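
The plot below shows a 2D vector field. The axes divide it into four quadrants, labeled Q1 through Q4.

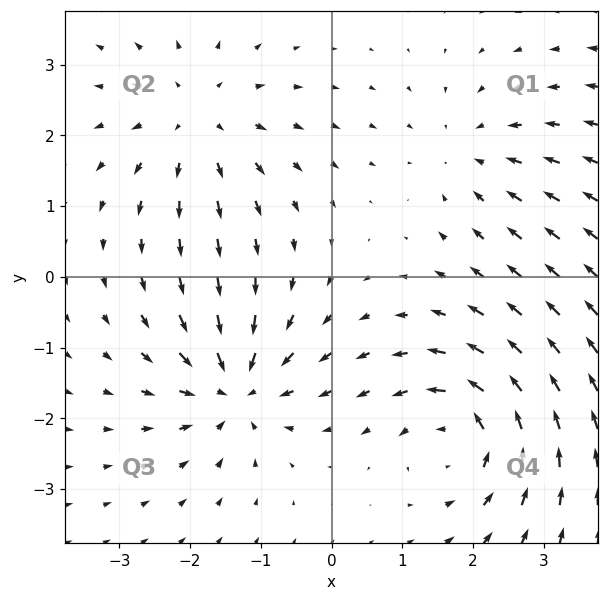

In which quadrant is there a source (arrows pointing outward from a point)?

Q2

The source sits at approximately (-1.9, 2.2), which lies in quadrant Q2. The divergence there is about +4, positive as expected for a source.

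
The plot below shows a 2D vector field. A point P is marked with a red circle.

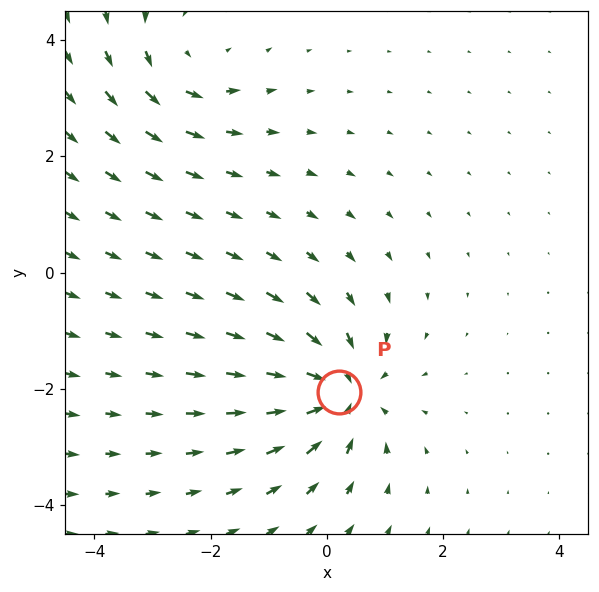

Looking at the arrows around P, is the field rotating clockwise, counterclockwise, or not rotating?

Near P at (0.2, -2.1) the arrows show no circulation. The curl there is ≈0.

not rotating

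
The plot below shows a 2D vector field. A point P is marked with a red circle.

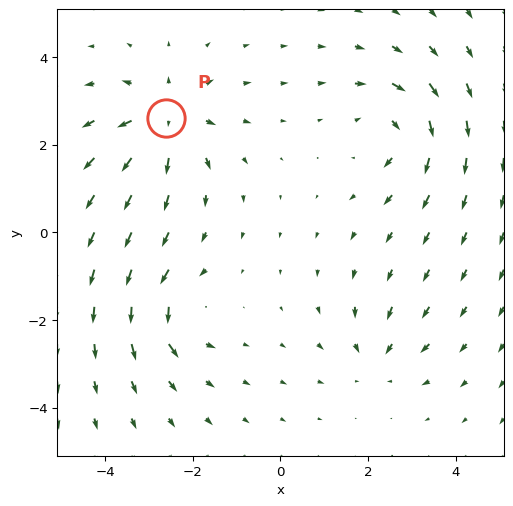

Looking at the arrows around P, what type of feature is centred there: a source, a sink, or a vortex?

At P (-2.6, 2.6) the arrows spread outward. Divergence about +5, curl ≈0 — positive divergence with near-zero curl is a source.

source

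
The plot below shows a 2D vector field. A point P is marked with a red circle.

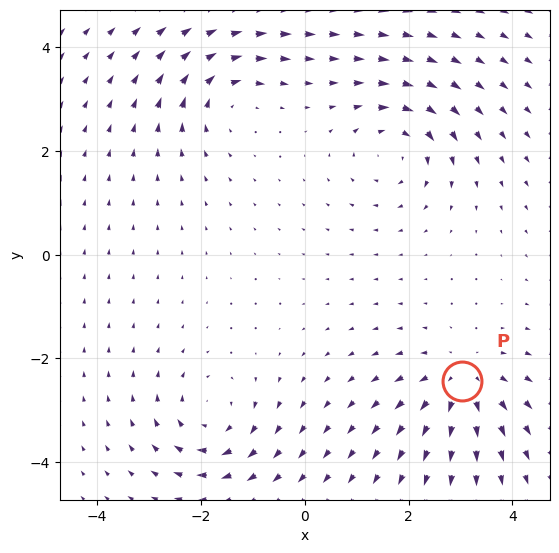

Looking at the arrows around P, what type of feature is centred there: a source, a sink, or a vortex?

At P (3.0, -2.4) the arrows spread outward. Divergence about +5, curl ≈0 — positive divergence with near-zero curl is a source.

source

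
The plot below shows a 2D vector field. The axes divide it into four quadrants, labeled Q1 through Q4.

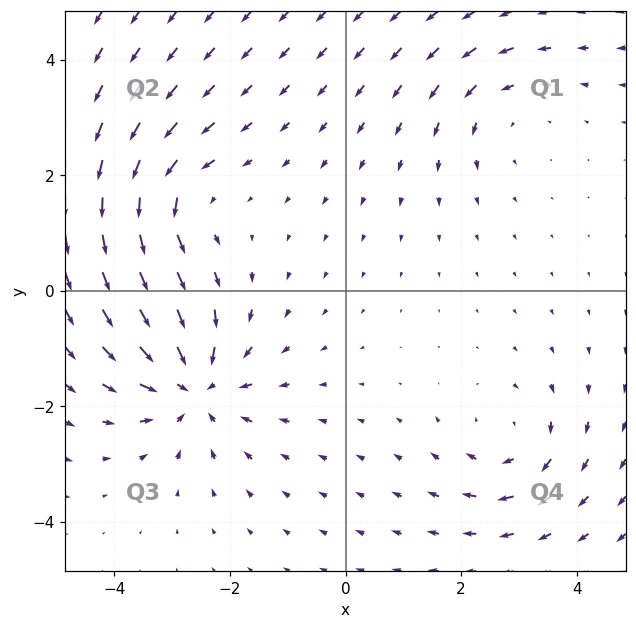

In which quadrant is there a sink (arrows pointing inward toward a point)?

Q3

The sink sits at approximately (-2.6, -1.7), which lies in quadrant Q3. The divergence there is about -5, negative as expected for a sink.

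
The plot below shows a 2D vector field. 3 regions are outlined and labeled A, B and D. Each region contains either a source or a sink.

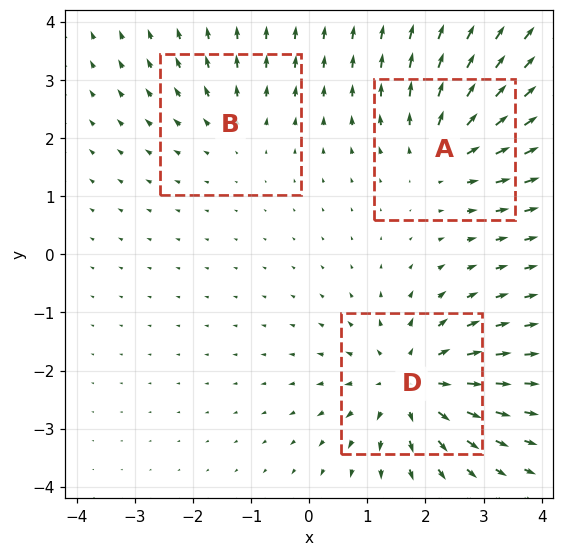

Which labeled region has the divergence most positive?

D

Divergence at each region's feature centre — A: about +3, B: about +2, D: about +4. Region D is most positive.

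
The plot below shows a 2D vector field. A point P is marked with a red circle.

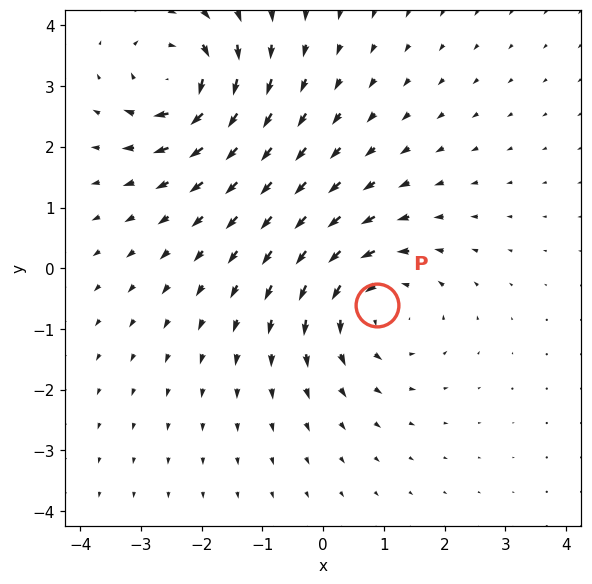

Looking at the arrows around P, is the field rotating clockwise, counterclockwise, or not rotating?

Near P at (0.9, -0.6) the arrows circulate counterclockwise. The curl (z-component) there is about +3; positive curl means counterclockwise rotation.

counterclockwise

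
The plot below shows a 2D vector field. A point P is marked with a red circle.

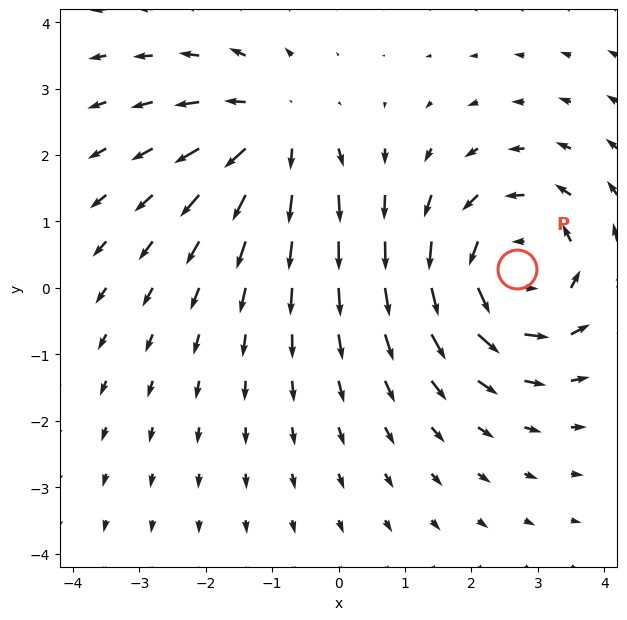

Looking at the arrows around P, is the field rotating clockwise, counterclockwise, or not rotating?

Near P at (2.7, 0.3) the arrows circulate counterclockwise. The curl (z-component) there is about +4; positive curl means counterclockwise rotation.

counterclockwise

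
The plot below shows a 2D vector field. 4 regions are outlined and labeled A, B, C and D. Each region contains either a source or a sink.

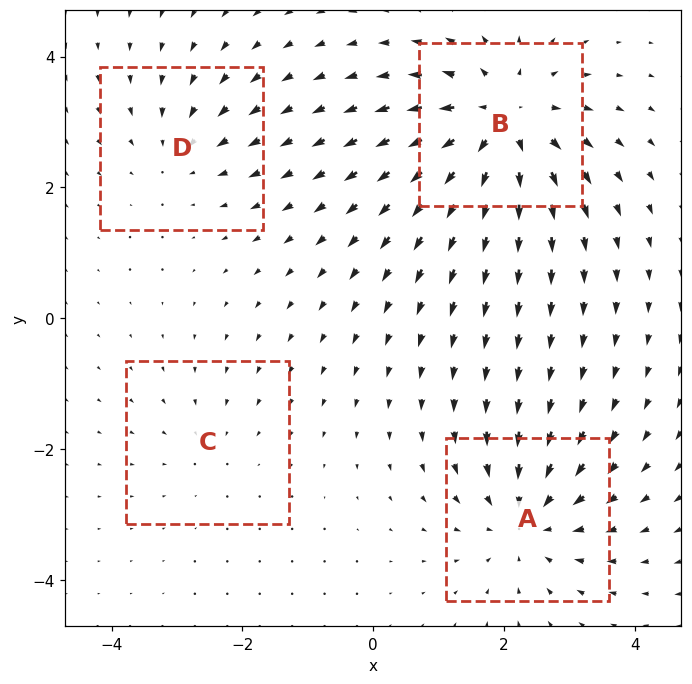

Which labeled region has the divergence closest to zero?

Divergence at each region's feature centre — A: about -5, B: about +7, C: about -2, D: about -3. Region C is closest to zero.

C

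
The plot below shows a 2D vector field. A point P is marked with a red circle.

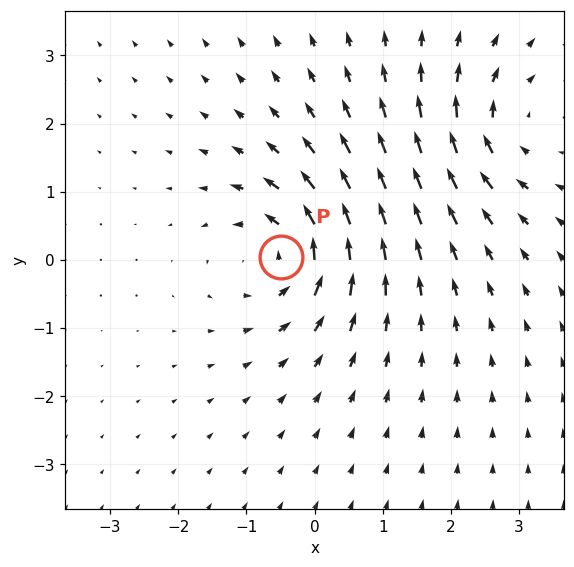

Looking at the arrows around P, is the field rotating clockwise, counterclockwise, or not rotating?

Near P at (-0.5, 0.0) the arrows circulate counterclockwise. The curl (z-component) there is about +6; positive curl means counterclockwise rotation.

counterclockwise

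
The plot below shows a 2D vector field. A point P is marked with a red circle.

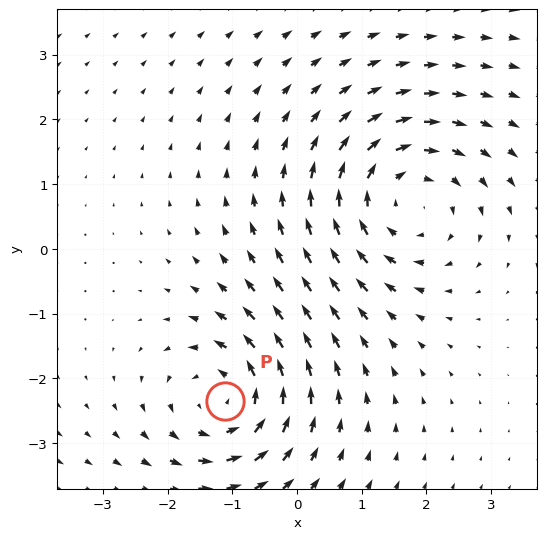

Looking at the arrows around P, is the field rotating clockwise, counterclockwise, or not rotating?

Near P at (-1.1, -2.3) the arrows circulate counterclockwise. The curl (z-component) there is about +4; positive curl means counterclockwise rotation.

counterclockwise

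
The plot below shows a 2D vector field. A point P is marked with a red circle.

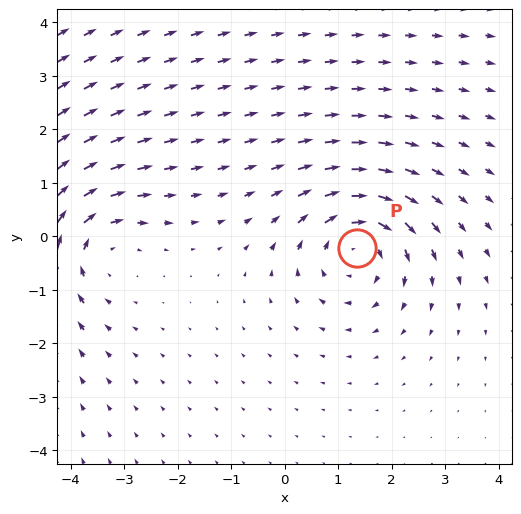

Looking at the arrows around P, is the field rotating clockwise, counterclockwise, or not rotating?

Near P at (1.4, -0.2) the arrows circulate clockwise. The curl (z-component) there is about -4; negative curl means clockwise rotation.

clockwise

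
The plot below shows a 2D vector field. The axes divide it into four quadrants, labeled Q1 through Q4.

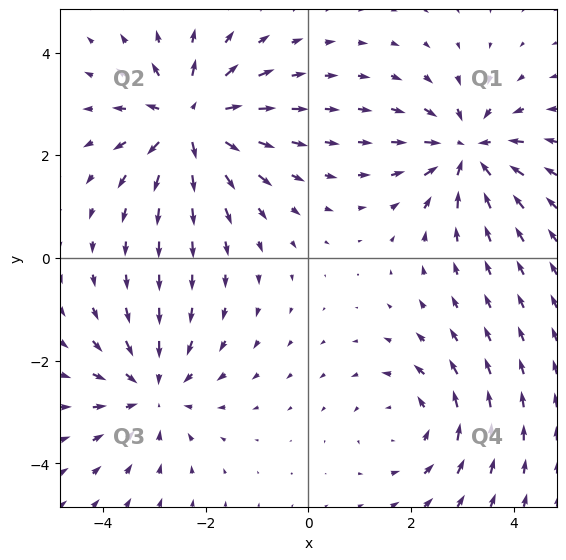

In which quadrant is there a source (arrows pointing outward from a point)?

Q2

The source sits at approximately (-2.3, 2.7), which lies in quadrant Q2. The divergence there is about +5, positive as expected for a source.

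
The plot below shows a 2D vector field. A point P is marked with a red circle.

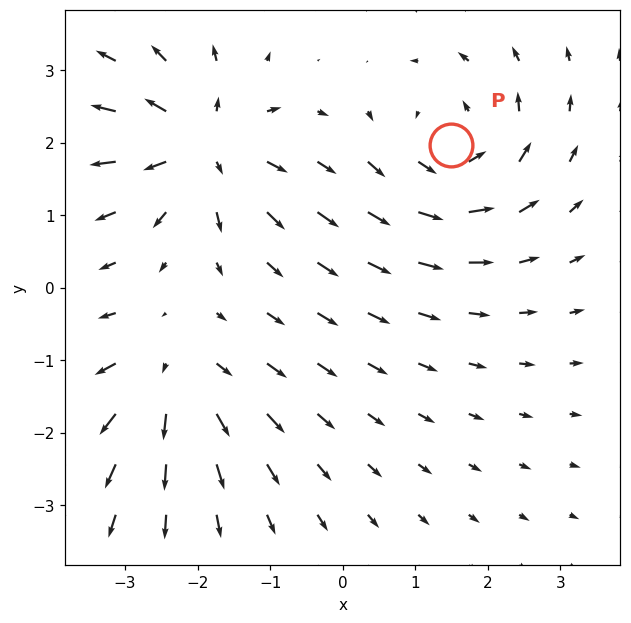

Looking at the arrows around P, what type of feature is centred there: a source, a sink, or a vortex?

vortex

At P (1.5, 2.0) the arrows circulate counterclockwise. Divergence ≈0, curl about +5 — near-zero divergence with nonzero curl is a vortex.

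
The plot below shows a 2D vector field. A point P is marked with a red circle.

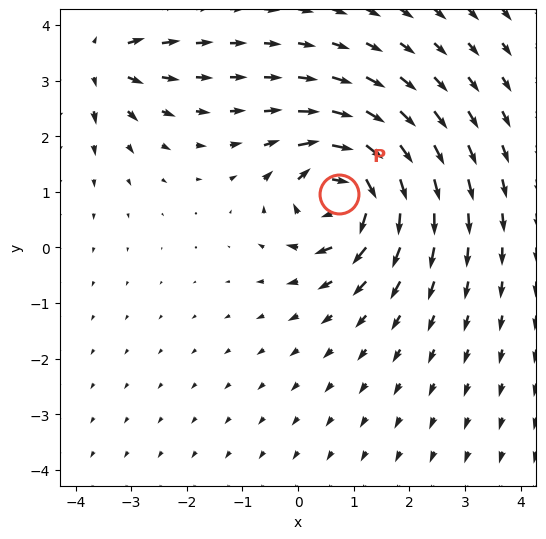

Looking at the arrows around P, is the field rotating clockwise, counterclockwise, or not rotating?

Near P at (0.7, 1.0) the arrows circulate clockwise. The curl (z-component) there is about -7; negative curl means clockwise rotation.

clockwise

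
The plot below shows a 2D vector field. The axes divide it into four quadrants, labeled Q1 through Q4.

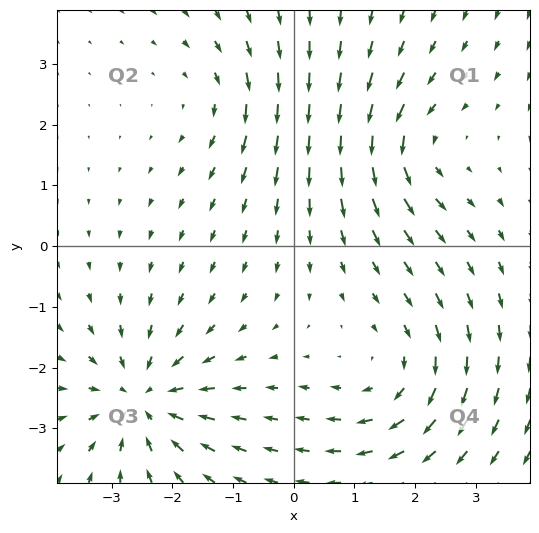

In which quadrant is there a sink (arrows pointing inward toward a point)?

Q3

The sink sits at approximately (-2.5, -2.5), which lies in quadrant Q3. The divergence there is about -5, negative as expected for a sink.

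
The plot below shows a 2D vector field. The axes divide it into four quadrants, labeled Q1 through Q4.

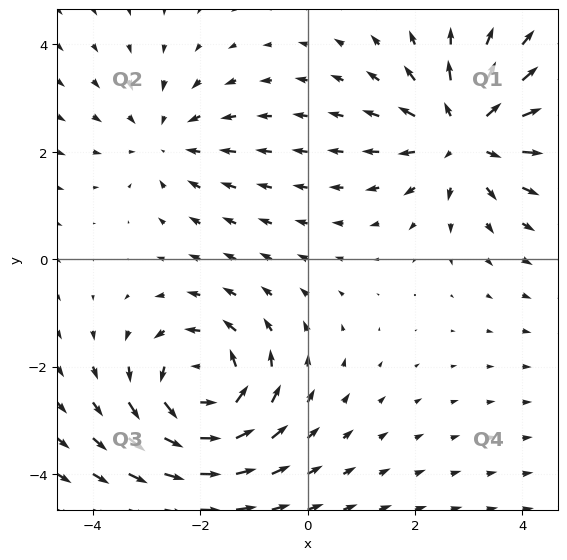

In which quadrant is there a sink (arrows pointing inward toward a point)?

Q2

The sink sits at approximately (-2.6, 2.2), which lies in quadrant Q2. The divergence there is about -2, negative as expected for a sink.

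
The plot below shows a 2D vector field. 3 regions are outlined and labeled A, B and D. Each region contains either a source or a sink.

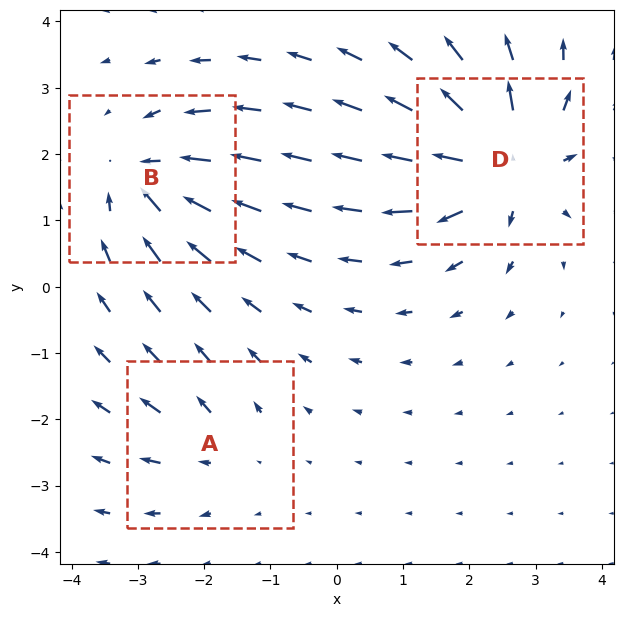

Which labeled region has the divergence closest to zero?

A

Divergence at each region's feature centre — A: about +2, B: about -4, D: about +6. Region A is closest to zero.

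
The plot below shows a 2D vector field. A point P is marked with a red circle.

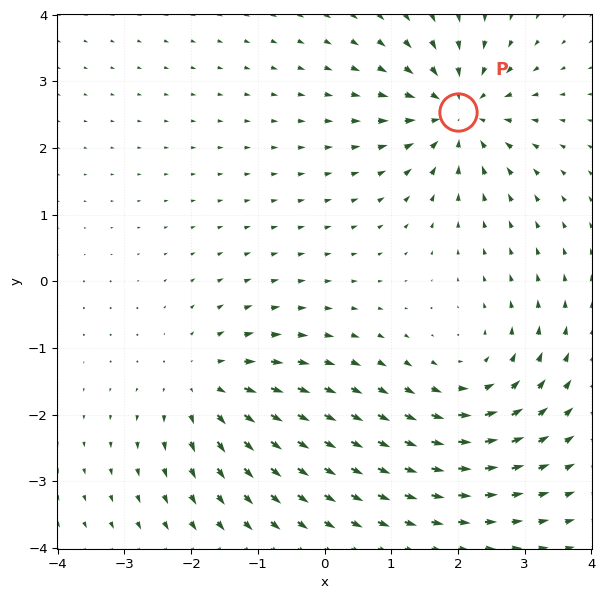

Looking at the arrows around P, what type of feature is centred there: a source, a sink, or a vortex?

sink

At P (2.0, 2.5) the arrows converge inward. Divergence about -5, curl ≈0 — negative divergence with near-zero curl is a sink.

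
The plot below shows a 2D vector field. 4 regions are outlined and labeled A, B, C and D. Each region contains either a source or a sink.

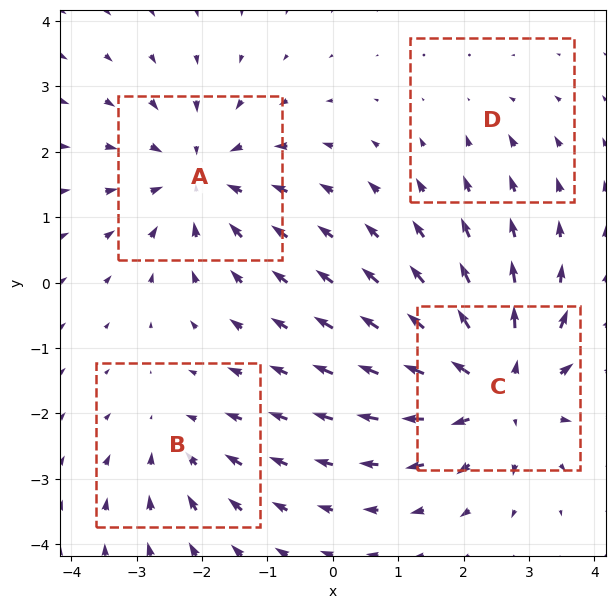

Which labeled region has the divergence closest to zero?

Divergence at each region's feature centre — A: about -5, B: about -3, C: about +7, D: about -2. Region D is closest to zero.

D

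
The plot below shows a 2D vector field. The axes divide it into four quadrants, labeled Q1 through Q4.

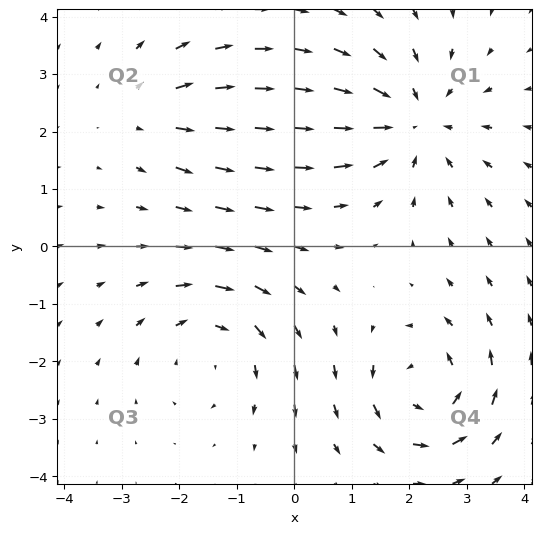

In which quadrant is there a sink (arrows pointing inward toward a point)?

The sink sits at approximately (2.1, 2.2), which lies in quadrant Q1. The divergence there is about -4, negative as expected for a sink.

Q1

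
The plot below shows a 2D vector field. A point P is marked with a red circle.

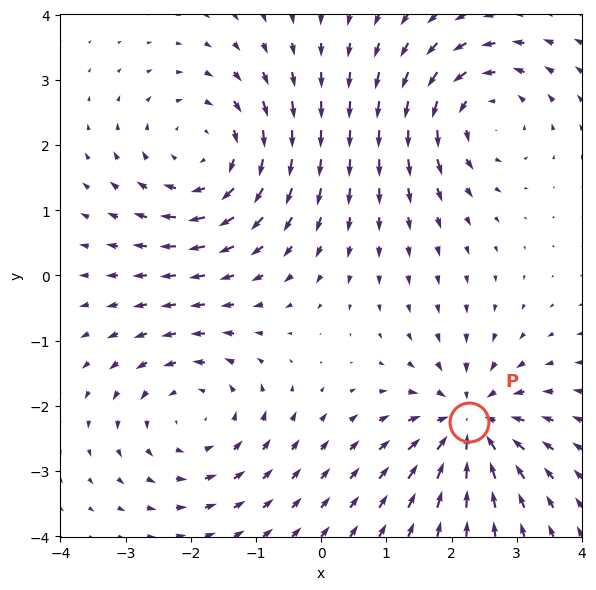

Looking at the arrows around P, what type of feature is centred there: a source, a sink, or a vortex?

sink

At P (2.3, -2.3) the arrows converge inward. Divergence about -5, curl ≈0 — negative divergence with near-zero curl is a sink.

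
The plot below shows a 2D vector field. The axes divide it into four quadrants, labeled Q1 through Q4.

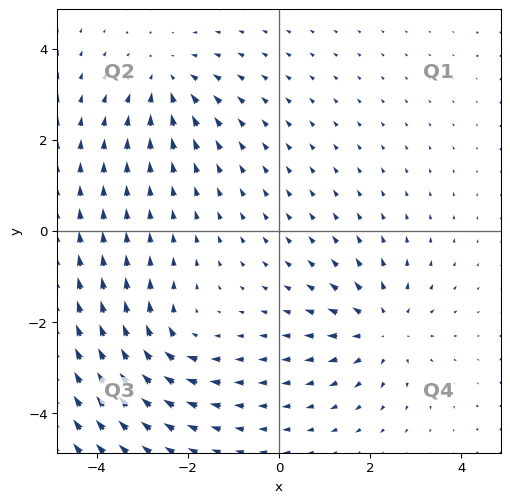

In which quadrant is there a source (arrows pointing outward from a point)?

Q4

The source sits at approximately (2.3, -2.1), which lies in quadrant Q4. The divergence there is about +4, positive as expected for a source.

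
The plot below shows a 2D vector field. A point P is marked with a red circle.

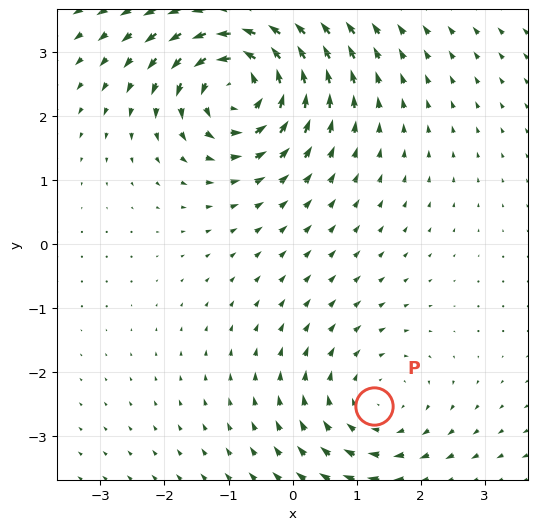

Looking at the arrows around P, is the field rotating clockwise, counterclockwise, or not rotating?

Near P at (1.3, -2.5) the arrows circulate clockwise. The curl (z-component) there is about -2; negative curl means clockwise rotation.

clockwise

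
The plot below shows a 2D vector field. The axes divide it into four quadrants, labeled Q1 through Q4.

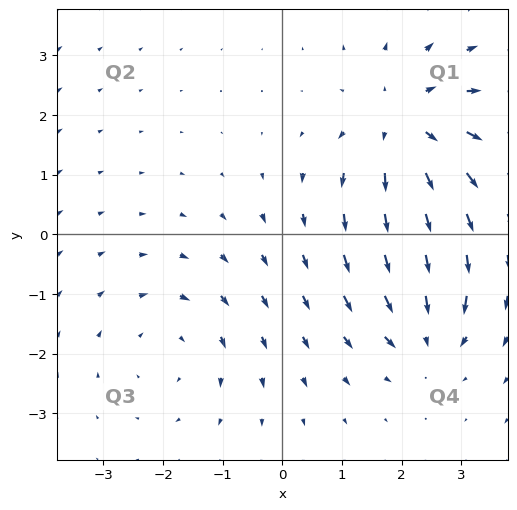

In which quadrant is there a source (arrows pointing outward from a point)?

The source sits at approximately (2.0, 1.8), which lies in quadrant Q1. The divergence there is about +4, positive as expected for a source.

Q1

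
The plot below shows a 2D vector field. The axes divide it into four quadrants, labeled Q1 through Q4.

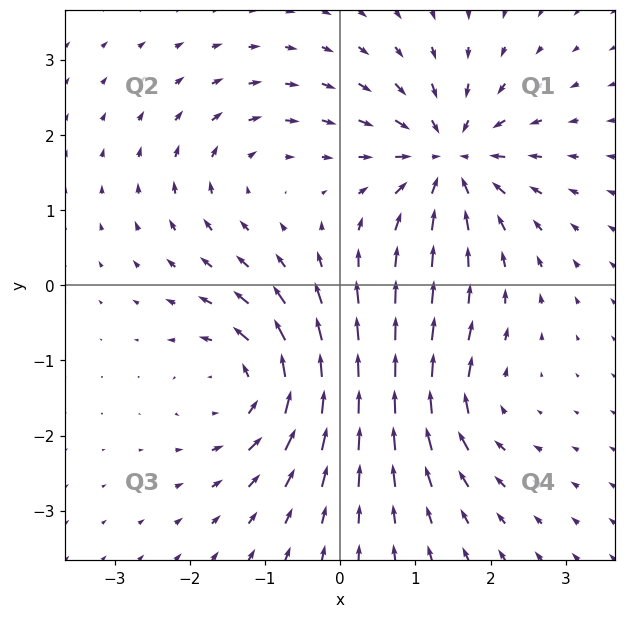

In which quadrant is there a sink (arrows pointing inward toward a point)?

Q1

The sink sits at approximately (1.4, 1.7), which lies in quadrant Q1. The divergence there is about -7, negative as expected for a sink.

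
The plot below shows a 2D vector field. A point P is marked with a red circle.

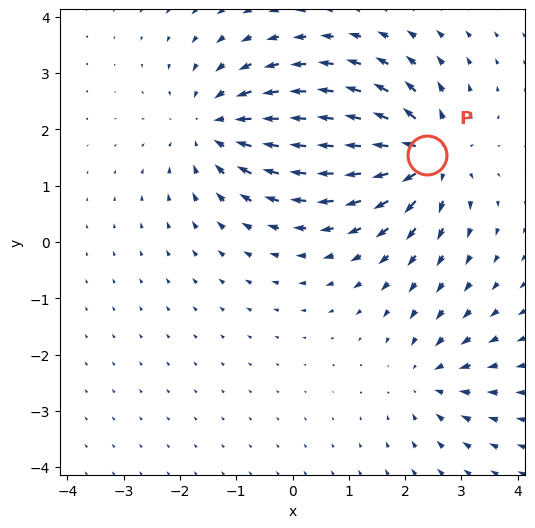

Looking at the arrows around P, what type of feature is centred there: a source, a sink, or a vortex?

At P (2.4, 1.5) the arrows spread outward. Divergence about +6, curl ≈0 — positive divergence with near-zero curl is a source.

source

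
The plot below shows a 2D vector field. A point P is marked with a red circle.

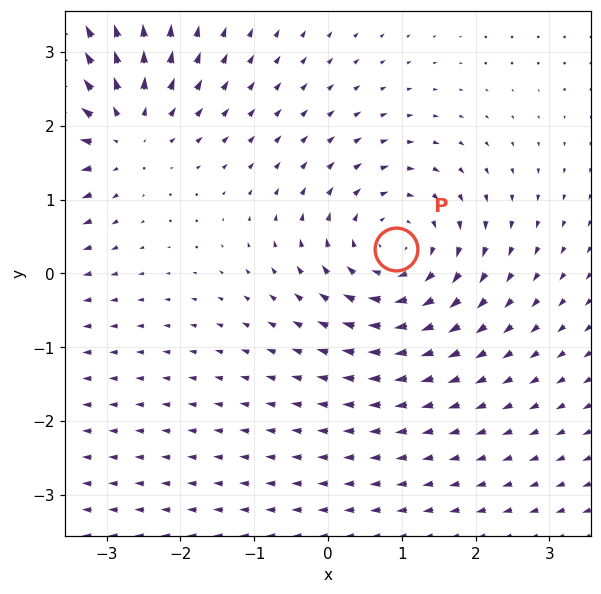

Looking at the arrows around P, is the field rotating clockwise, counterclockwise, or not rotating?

clockwise

Near P at (0.9, 0.3) the arrows circulate clockwise. The curl (z-component) there is about -4; negative curl means clockwise rotation.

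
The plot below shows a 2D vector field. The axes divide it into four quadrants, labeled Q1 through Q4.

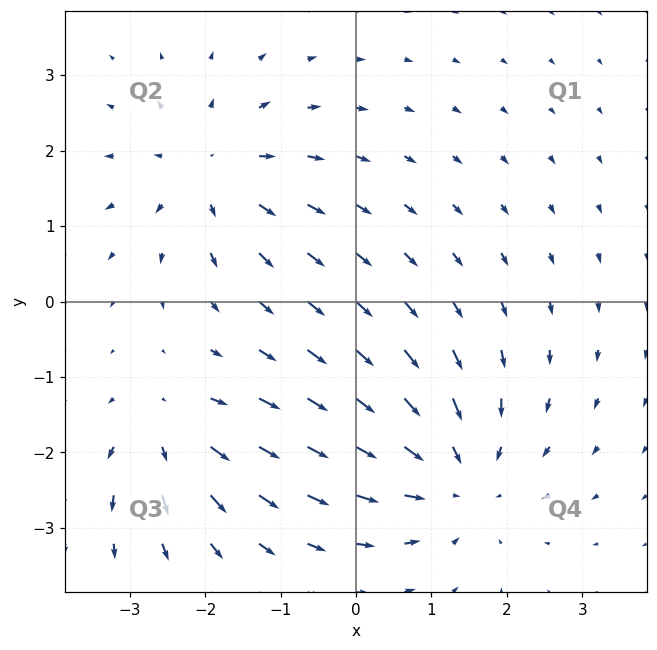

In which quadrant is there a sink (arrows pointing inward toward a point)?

The sink sits at approximately (1.3, -2.3), which lies in quadrant Q4. The divergence there is about -4, negative as expected for a sink.

Q4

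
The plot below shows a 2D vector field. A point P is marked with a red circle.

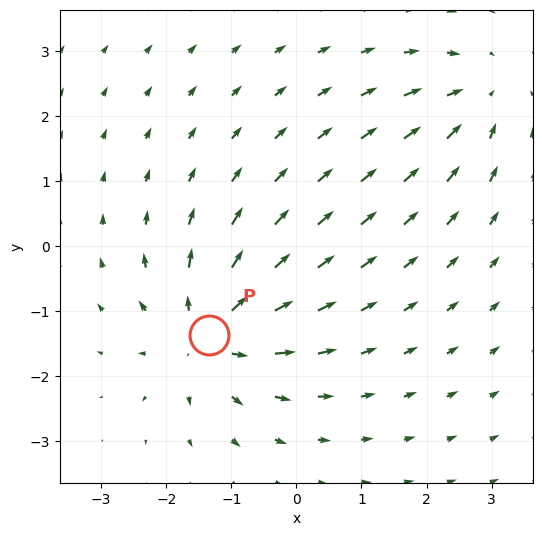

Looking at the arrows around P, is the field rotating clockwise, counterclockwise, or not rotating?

Near P at (-1.3, -1.4) the arrows show no circulation. The curl there is ≈0.

not rotating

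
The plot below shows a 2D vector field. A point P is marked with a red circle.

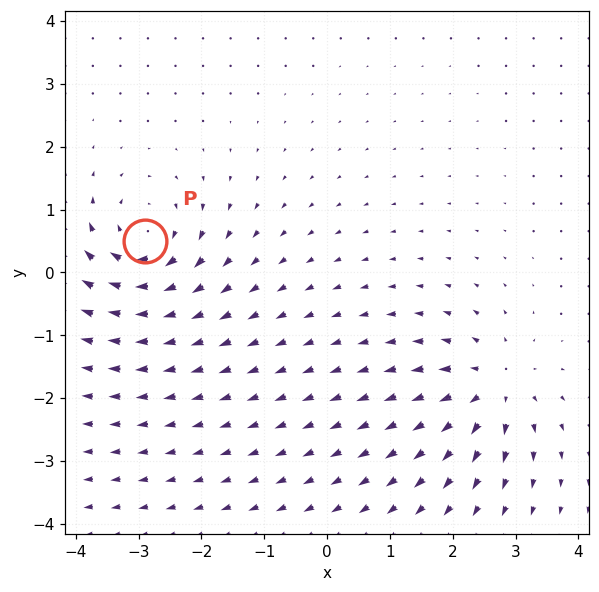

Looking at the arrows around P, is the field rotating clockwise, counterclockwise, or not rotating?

clockwise

Near P at (-2.9, 0.5) the arrows circulate clockwise. The curl (z-component) there is about -6; negative curl means clockwise rotation.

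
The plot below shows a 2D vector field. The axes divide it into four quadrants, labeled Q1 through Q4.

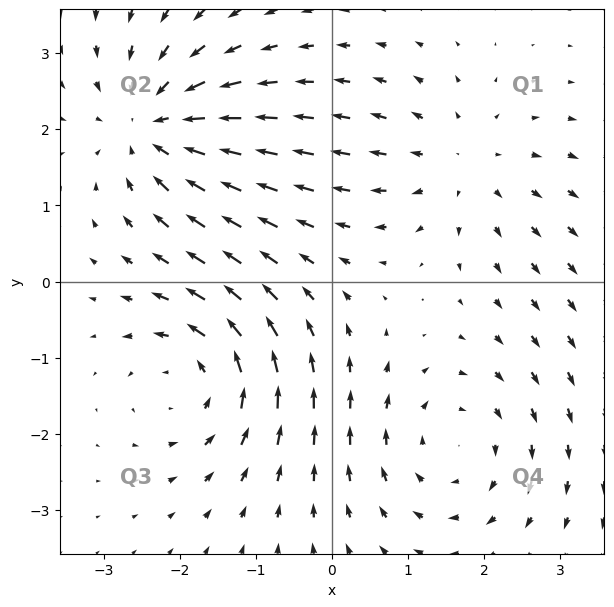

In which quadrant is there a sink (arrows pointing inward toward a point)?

The sink sits at approximately (-2.3, 2.0), which lies in quadrant Q2. The divergence there is about -4, negative as expected for a sink.

Q2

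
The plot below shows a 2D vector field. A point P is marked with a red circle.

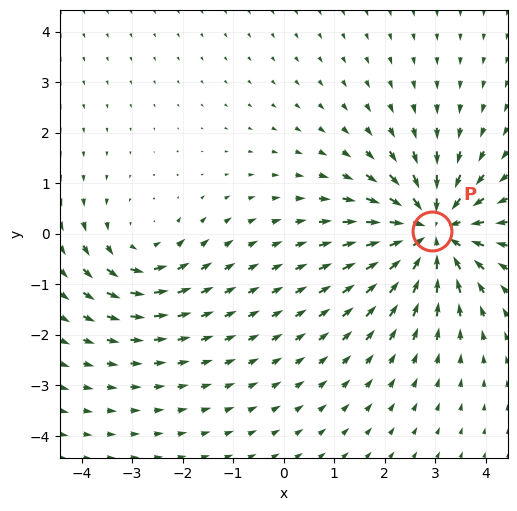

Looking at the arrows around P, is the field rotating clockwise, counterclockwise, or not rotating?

Near P at (2.9, 0.1) the arrows show no circulation. The curl there is ≈0.

not rotating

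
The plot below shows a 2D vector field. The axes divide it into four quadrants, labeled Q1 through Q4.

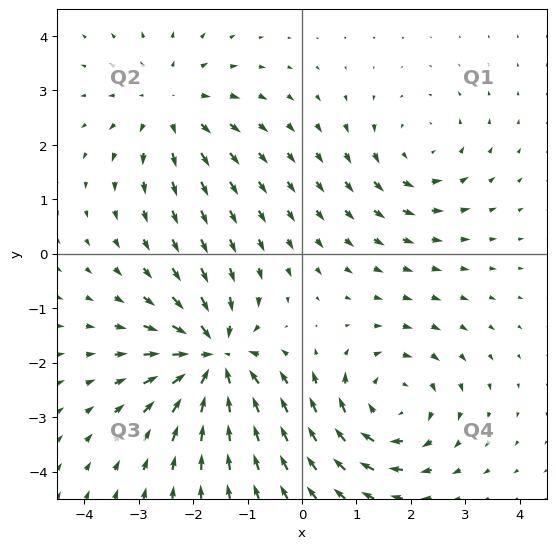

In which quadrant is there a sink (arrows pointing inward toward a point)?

The sink sits at approximately (-1.6, -1.9), which lies in quadrant Q3. The divergence there is about -7, negative as expected for a sink.

Q3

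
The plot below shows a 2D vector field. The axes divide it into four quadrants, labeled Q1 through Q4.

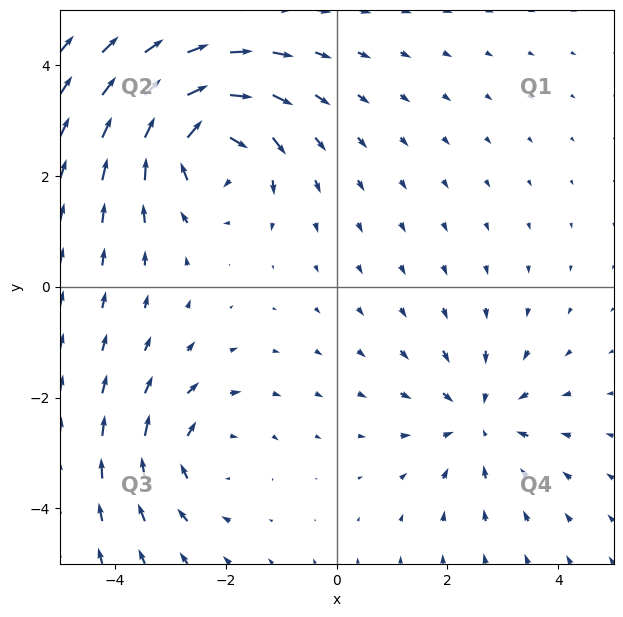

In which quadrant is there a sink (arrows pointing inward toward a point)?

The sink sits at approximately (2.6, -2.4), which lies in quadrant Q4. The divergence there is about -3, negative as expected for a sink.

Q4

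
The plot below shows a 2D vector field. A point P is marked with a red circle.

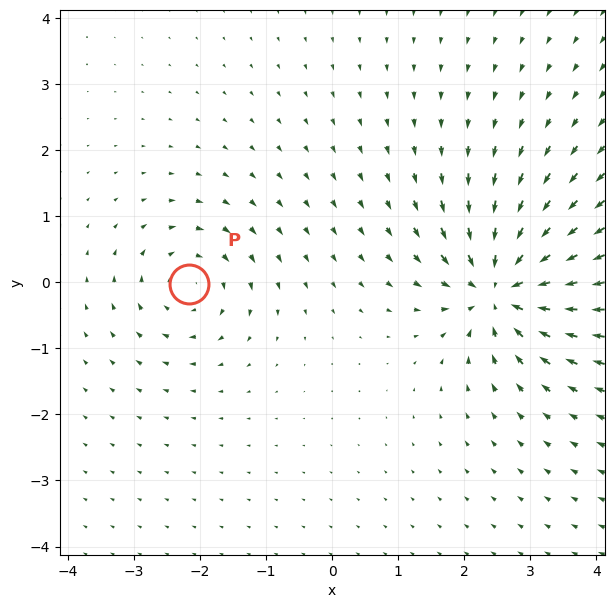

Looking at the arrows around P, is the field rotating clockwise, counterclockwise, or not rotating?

Near P at (-2.2, -0.0) the arrows circulate clockwise. The curl (z-component) there is about -4; negative curl means clockwise rotation.

clockwise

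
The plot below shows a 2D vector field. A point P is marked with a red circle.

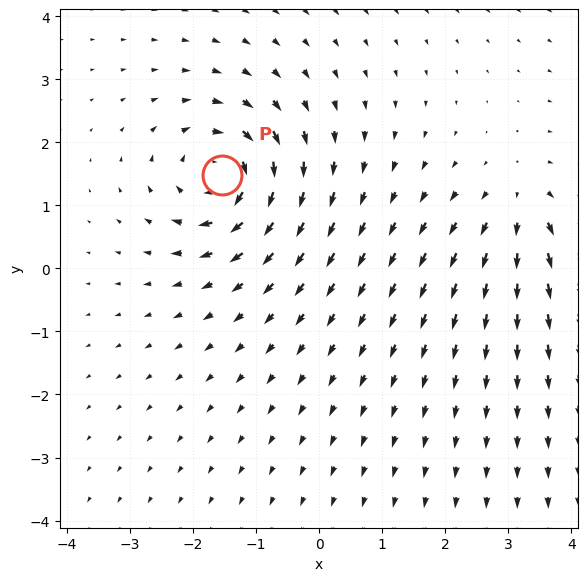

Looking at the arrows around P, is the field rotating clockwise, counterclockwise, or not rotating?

clockwise

Near P at (-1.5, 1.5) the arrows circulate clockwise. The curl (z-component) there is about -6; negative curl means clockwise rotation.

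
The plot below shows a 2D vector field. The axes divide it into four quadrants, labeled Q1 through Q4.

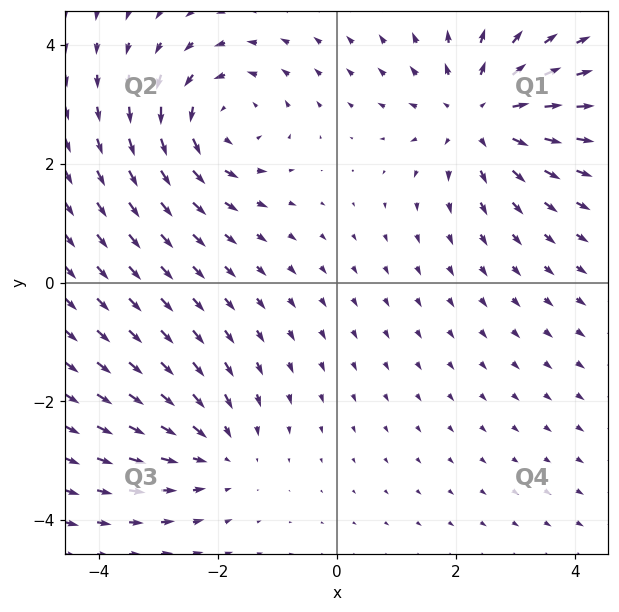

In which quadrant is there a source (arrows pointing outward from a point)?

The source sits at approximately (2.4, 2.8), which lies in quadrant Q1. The divergence there is about +3, positive as expected for a source.

Q1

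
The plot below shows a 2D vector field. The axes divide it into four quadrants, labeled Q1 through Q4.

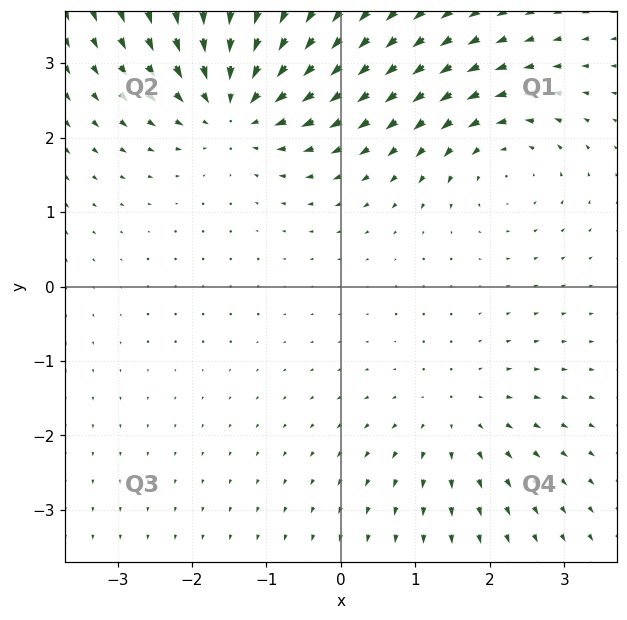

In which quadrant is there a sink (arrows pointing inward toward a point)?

The sink sits at approximately (-1.4, 2.5), which lies in quadrant Q2. The divergence there is about -5, negative as expected for a sink.

Q2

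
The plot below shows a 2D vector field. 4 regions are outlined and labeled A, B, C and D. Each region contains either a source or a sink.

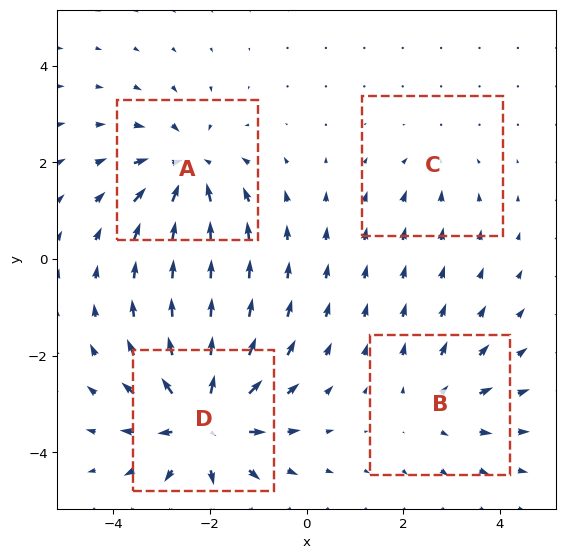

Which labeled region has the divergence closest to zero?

C

Divergence at each region's feature centre — A: about -6, B: about +3, C: about -2, D: about +7. Region C is closest to zero.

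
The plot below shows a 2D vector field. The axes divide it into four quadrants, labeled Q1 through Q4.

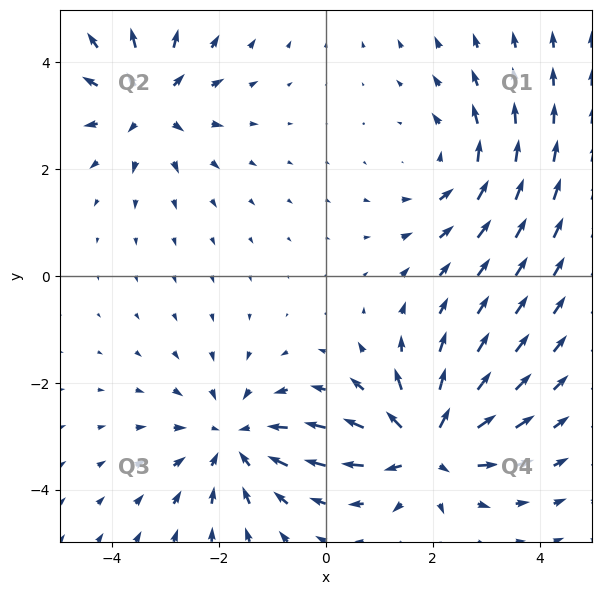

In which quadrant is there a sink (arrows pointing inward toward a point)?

Q3

The sink sits at approximately (-1.7, -3.1), which lies in quadrant Q3. The divergence there is about -4, negative as expected for a sink.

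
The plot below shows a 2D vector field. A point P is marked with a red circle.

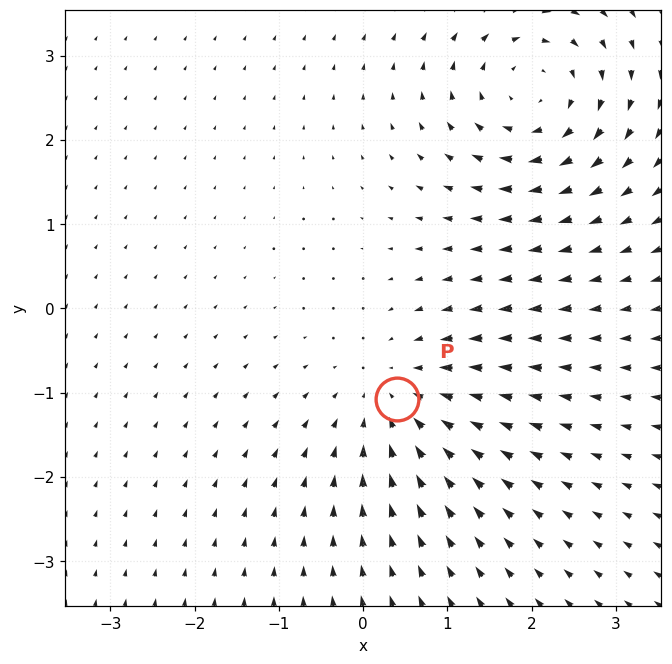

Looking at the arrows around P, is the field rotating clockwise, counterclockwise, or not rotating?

Near P at (0.4, -1.1) the arrows show no circulation. The curl there is ≈0.

not rotating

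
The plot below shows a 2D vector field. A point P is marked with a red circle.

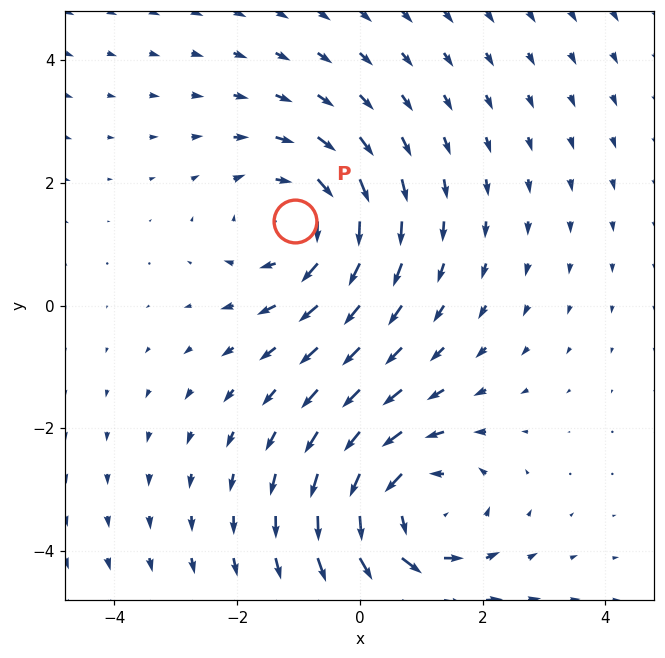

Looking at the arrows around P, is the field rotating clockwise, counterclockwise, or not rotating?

clockwise

Near P at (-1.1, 1.4) the arrows circulate clockwise. The curl (z-component) there is about -3; negative curl means clockwise rotation.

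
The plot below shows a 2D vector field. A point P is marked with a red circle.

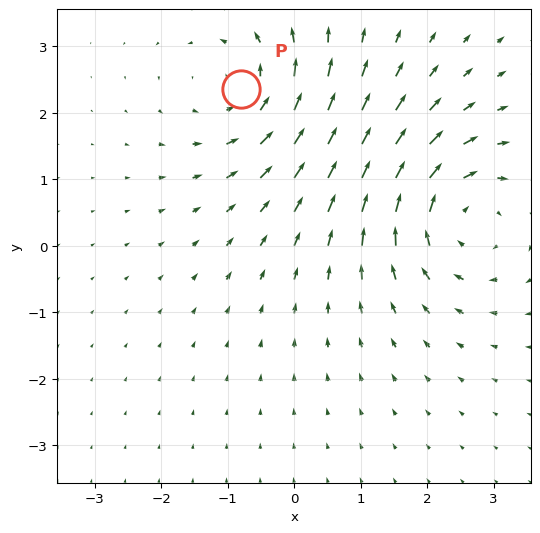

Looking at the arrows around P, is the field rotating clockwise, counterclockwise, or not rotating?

counterclockwise

Near P at (-0.8, 2.4) the arrows circulate counterclockwise. The curl (z-component) there is about +4; positive curl means counterclockwise rotation.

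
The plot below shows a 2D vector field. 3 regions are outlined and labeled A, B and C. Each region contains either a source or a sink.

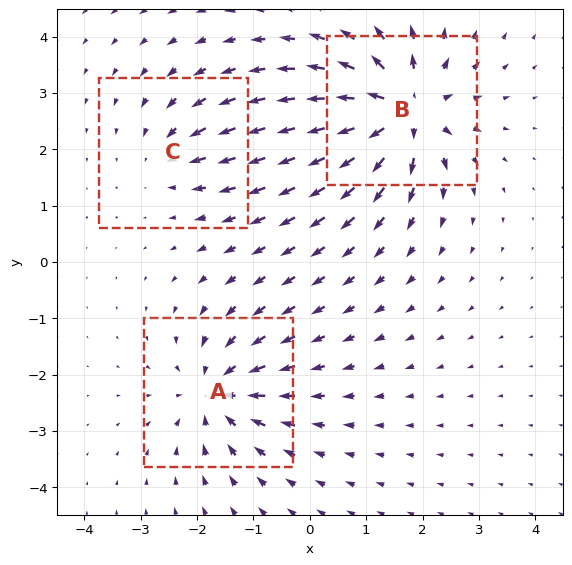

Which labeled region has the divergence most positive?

Divergence at each region's feature centre — A: about -4, B: about +6, C: about -2. Region B is most positive.

B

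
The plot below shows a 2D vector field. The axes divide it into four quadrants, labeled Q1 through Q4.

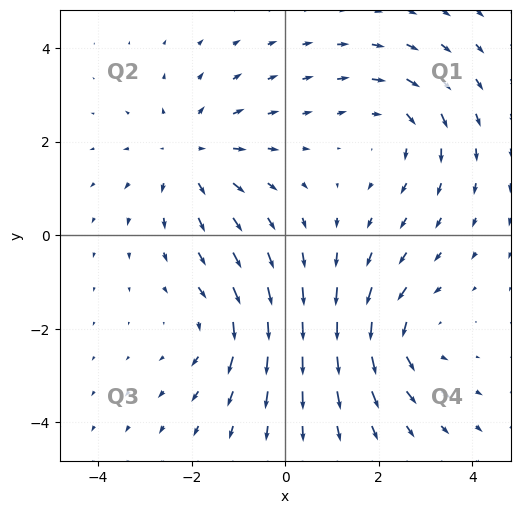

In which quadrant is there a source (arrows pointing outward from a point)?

Q2

The source sits at approximately (-2.1, 1.7), which lies in quadrant Q2. The divergence there is about +3, positive as expected for a source.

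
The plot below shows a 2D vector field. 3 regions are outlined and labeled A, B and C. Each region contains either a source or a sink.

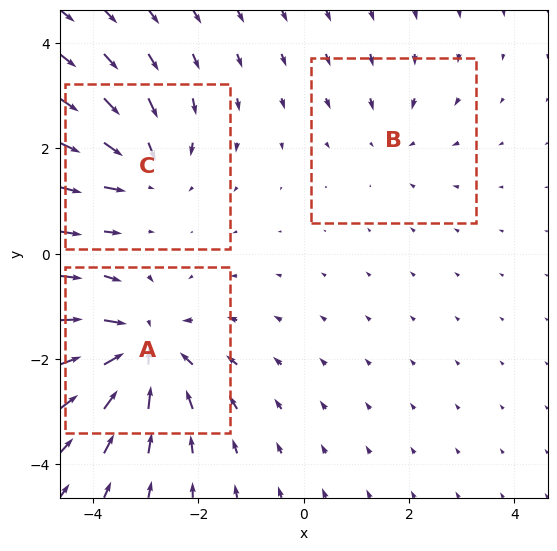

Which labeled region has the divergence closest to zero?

B

Divergence at each region's feature centre — A: about -5, B: about -2, C: about -3. Region B is closest to zero.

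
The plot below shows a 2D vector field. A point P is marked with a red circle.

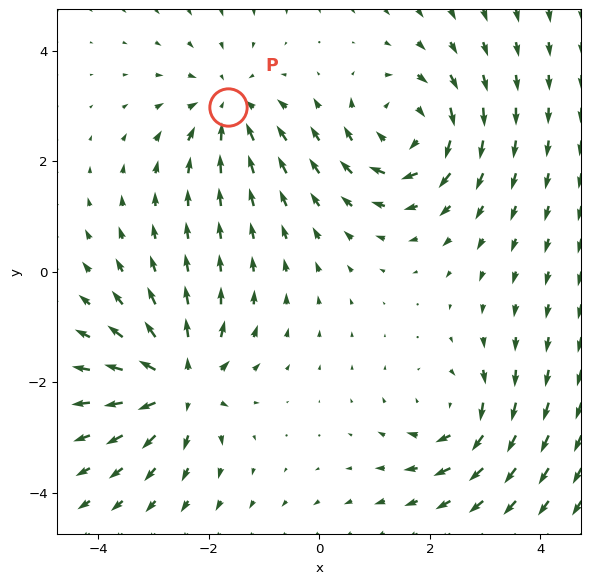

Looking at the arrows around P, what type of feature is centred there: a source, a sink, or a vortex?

sink

At P (-1.6, 3.0) the arrows converge inward. Divergence about -4, curl ≈0 — negative divergence with near-zero curl is a sink.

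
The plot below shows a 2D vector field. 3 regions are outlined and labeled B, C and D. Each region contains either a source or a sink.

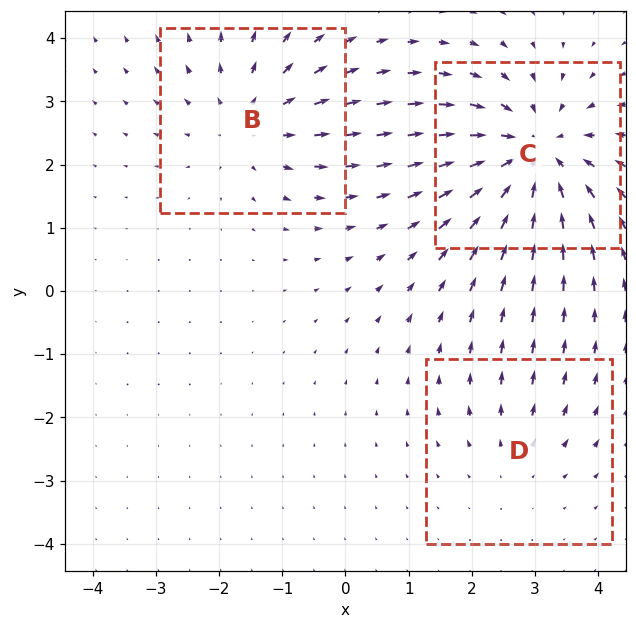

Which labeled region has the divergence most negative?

C

Divergence at each region's feature centre — B: about +3, C: about -5, D: about +2. Region C is most negative.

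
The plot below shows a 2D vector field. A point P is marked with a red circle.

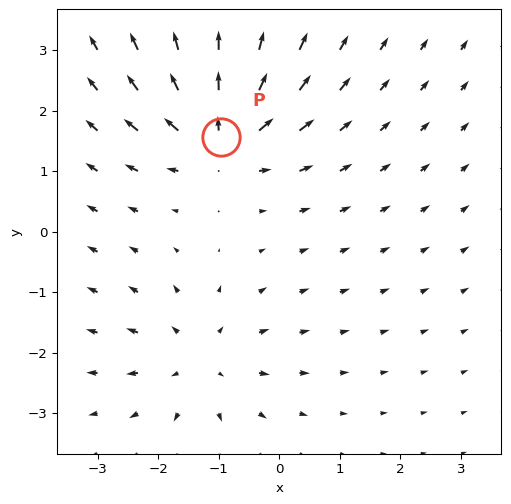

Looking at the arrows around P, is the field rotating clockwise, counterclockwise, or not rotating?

not rotating

Near P at (-1.0, 1.6) the arrows show no circulation. The curl there is ≈0.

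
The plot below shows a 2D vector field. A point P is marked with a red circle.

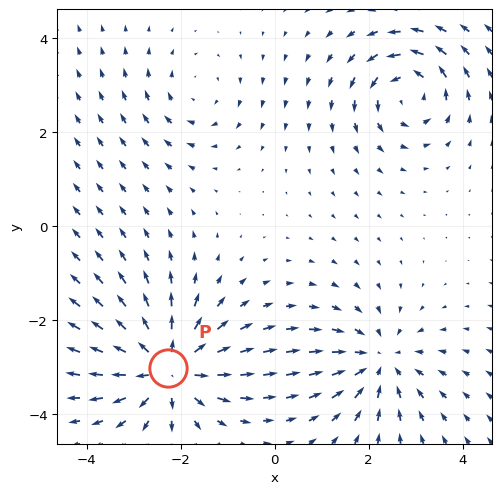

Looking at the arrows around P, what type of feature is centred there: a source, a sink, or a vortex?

At P (-2.3, -3.0) the arrows spread outward. Divergence about +6, curl ≈0 — positive divergence with near-zero curl is a source.

source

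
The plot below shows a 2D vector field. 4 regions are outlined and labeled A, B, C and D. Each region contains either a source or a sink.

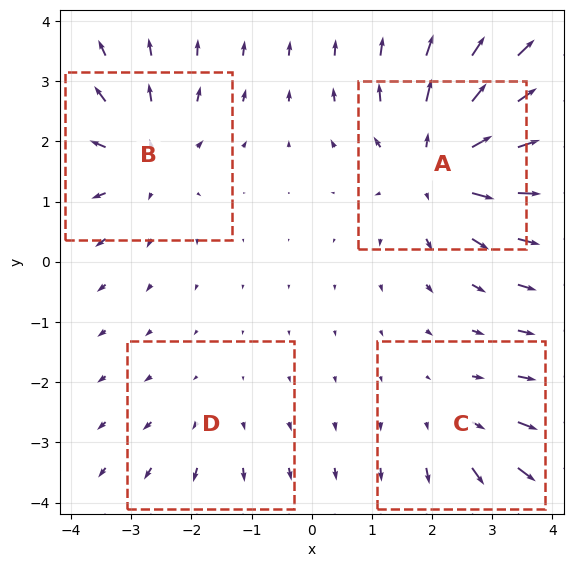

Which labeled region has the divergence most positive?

Divergence at each region's feature centre — A: about +6, B: about +4, C: about +3, D: about +2. Region A is most positive.

A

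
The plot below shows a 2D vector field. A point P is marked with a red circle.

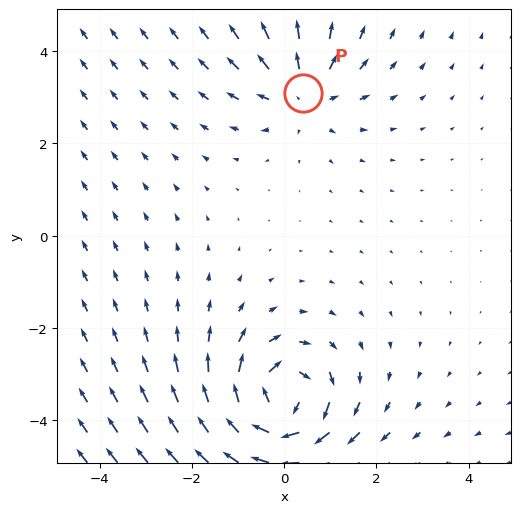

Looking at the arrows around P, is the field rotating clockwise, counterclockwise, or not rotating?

Near P at (0.4, 3.1) the arrows show no circulation. The curl there is ≈0.

not rotating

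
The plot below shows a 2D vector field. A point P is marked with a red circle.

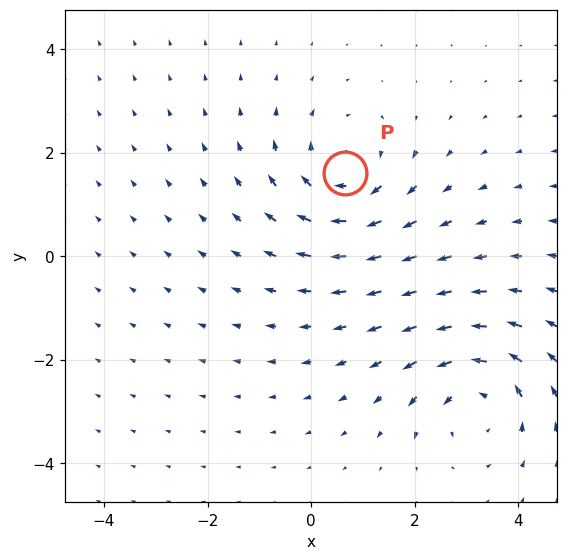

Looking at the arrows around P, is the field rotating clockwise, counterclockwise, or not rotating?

clockwise

Near P at (0.6, 1.6) the arrows circulate clockwise. The curl (z-component) there is about -3; negative curl means clockwise rotation.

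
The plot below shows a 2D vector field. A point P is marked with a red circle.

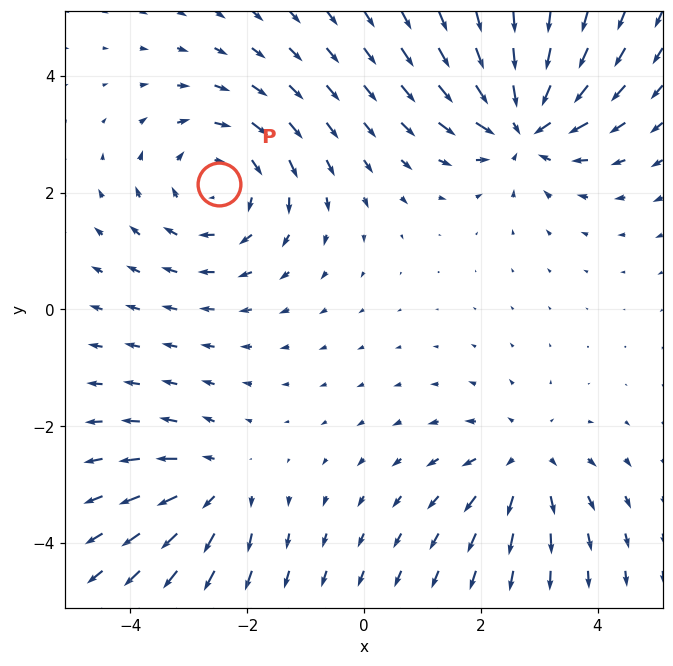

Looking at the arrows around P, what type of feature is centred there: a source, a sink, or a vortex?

vortex

At P (-2.5, 2.1) the arrows circulate clockwise. Divergence ≈0, curl about -3 — near-zero divergence with nonzero curl is a vortex.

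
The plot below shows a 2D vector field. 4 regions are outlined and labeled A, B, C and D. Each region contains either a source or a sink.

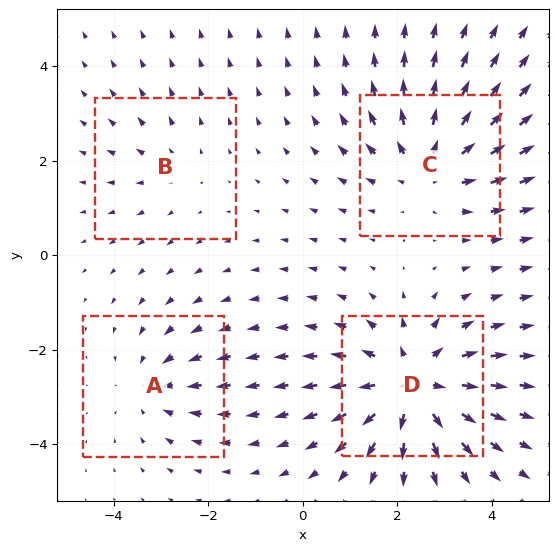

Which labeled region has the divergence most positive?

Divergence at each region's feature centre — A: about -3, B: about +2, C: about +4, D: about +6. Region D is most positive.

D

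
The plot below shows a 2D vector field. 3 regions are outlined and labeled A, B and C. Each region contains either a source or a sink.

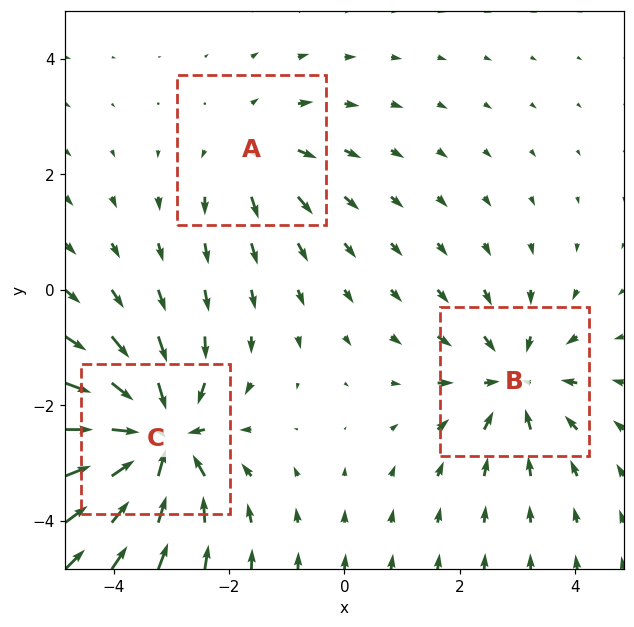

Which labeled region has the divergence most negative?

Divergence at each region's feature centre — A: about +2, B: about -3, C: about -5. Region C is most negative.

C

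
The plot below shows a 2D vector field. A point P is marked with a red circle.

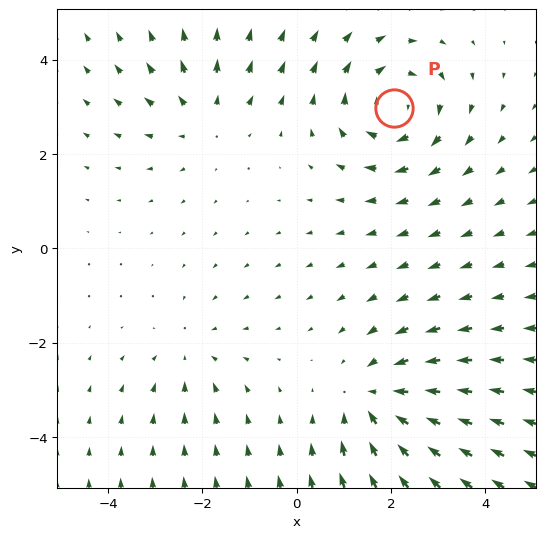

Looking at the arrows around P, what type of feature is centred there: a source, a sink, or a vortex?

vortex

At P (2.1, 3.0) the arrows circulate clockwise. Divergence ≈0, curl about -4 — near-zero divergence with nonzero curl is a vortex.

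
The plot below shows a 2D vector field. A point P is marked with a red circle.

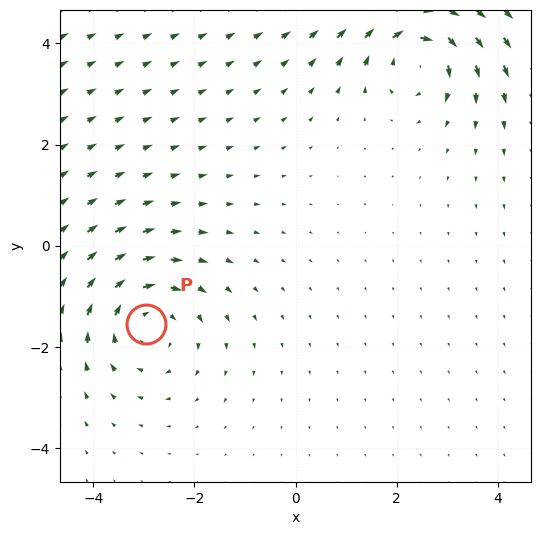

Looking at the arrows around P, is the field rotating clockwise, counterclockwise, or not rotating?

clockwise

Near P at (-3.0, -1.5) the arrows circulate clockwise. The curl (z-component) there is about -4; negative curl means clockwise rotation.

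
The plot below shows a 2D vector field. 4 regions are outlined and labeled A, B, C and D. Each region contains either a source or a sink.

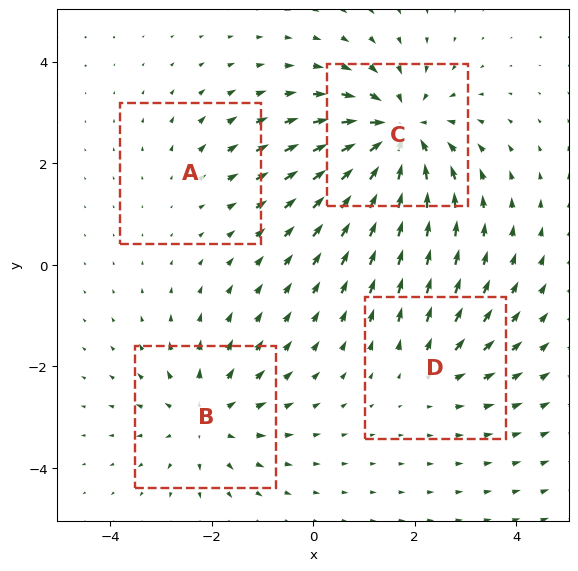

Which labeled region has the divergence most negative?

Divergence at each region's feature centre — A: about +2, B: about +4, C: about -7, D: about +3. Region C is most negative.

C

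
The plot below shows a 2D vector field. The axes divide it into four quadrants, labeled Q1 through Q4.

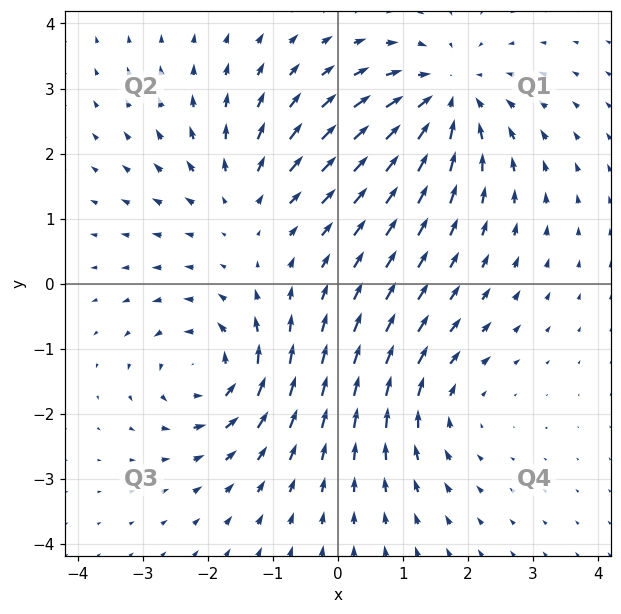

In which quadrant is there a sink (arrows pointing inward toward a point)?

Q1

The sink sits at approximately (1.7, 2.8), which lies in quadrant Q1. The divergence there is about -5, negative as expected for a sink.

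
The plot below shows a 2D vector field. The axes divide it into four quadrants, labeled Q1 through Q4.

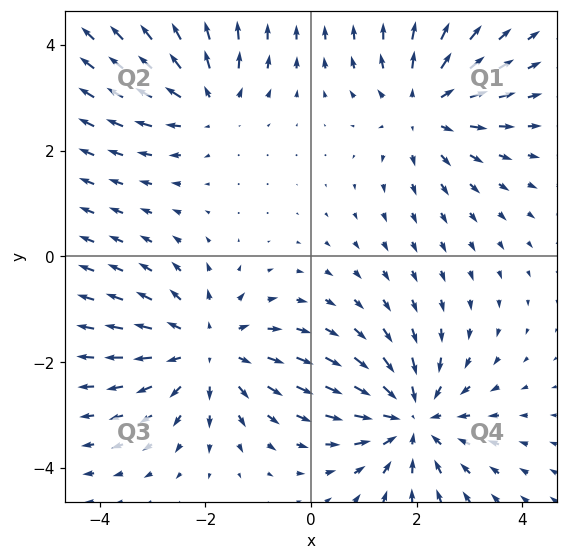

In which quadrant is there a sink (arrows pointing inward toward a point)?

Q4

The sink sits at approximately (1.9, -3.1), which lies in quadrant Q4. The divergence there is about -5, negative as expected for a sink.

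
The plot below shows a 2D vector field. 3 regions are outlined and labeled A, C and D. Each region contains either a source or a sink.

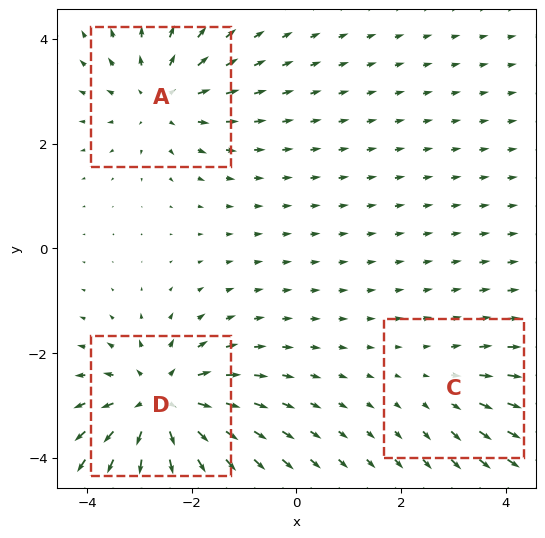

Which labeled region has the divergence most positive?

Divergence at each region's feature centre — A: about +3, C: about +2, D: about +5. Region D is most positive.

D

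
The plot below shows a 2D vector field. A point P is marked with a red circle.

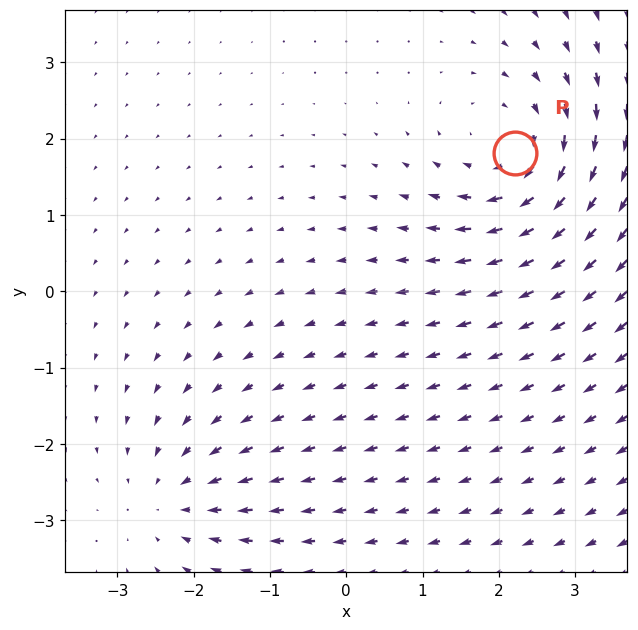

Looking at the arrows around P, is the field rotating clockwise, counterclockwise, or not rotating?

Near P at (2.2, 1.8) the arrows circulate clockwise. The curl (z-component) there is about -5; negative curl means clockwise rotation.

clockwise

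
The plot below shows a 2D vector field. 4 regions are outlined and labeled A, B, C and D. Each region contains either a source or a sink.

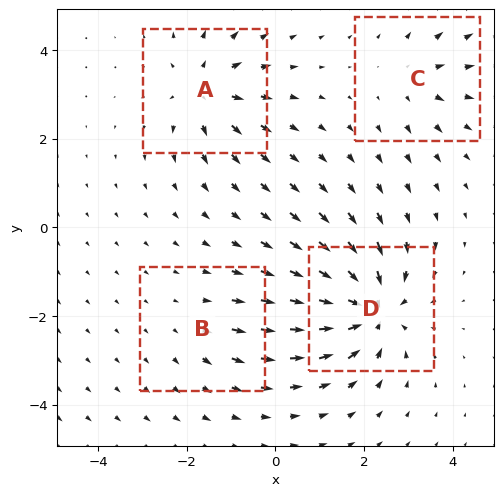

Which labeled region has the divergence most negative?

Divergence at each region's feature centre — A: about +5, B: about +2, C: about +3, D: about -8. Region D is most negative.

D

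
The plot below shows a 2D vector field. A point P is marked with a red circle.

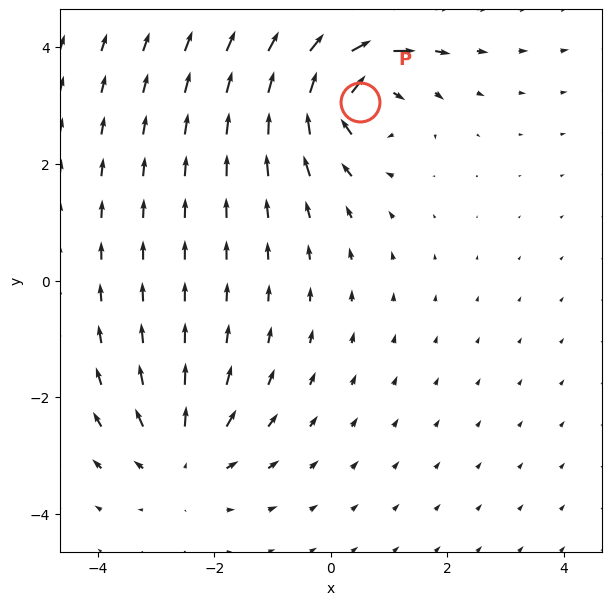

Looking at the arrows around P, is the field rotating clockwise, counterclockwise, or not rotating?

Near P at (0.5, 3.1) the arrows circulate clockwise. The curl (z-component) there is about -6; negative curl means clockwise rotation.

clockwise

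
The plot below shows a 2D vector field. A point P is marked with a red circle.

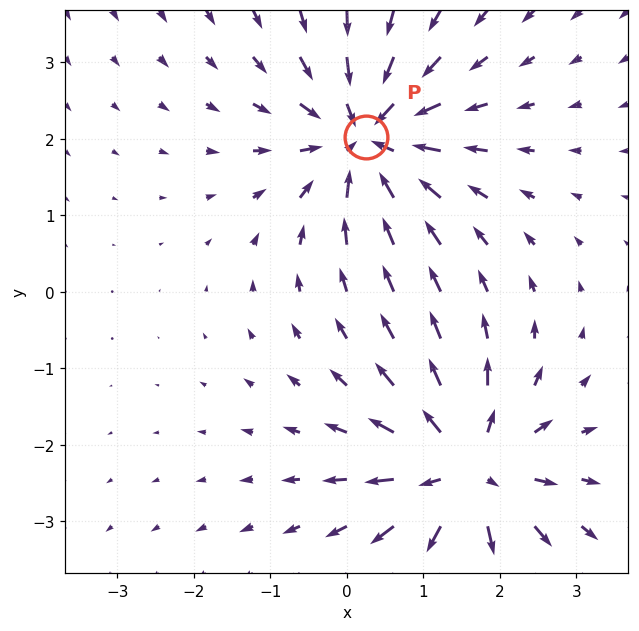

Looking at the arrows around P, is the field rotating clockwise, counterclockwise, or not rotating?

Near P at (0.3, 2.0) the arrows show no circulation. The curl there is ≈0.

not rotating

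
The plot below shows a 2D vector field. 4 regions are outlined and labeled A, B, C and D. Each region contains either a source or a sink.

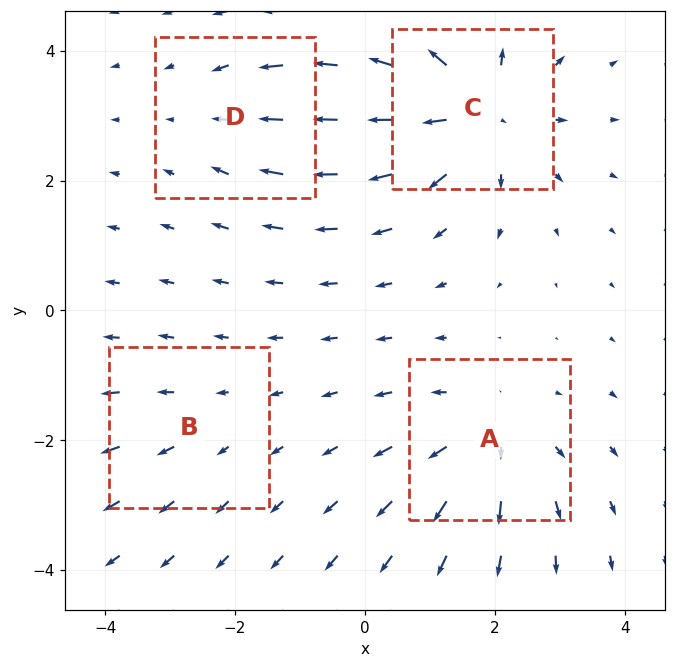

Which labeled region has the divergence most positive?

Divergence at each region's feature centre — A: about +5, B: about +2, C: about +7, D: about -3. Region C is most positive.

C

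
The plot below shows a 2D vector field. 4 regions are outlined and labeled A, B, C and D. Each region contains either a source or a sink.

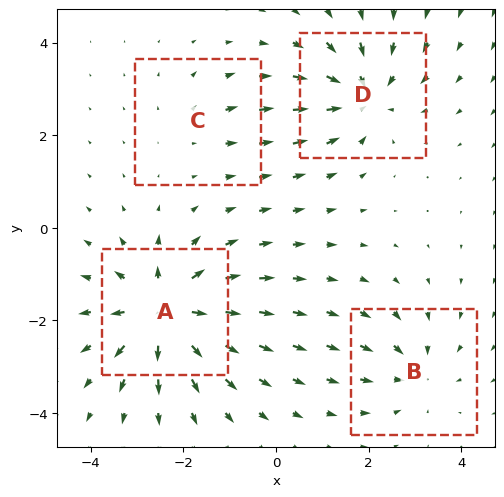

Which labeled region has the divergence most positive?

A

Divergence at each region's feature centre — A: about +7, B: about -4, C: about +2, D: about -5. Region A is most positive.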